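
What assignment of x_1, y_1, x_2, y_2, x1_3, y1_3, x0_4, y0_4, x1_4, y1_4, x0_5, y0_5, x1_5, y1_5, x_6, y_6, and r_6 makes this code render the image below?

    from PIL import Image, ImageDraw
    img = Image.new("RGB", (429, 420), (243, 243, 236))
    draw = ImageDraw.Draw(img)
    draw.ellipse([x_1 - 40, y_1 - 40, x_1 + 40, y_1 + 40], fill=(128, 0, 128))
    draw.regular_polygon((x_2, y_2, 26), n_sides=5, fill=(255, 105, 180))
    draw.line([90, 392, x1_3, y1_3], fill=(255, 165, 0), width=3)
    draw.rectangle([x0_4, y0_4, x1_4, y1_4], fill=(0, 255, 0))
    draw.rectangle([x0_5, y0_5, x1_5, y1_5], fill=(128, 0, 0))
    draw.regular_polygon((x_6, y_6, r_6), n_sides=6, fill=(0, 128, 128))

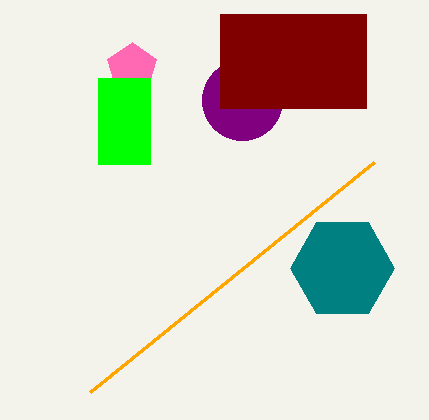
x_1 = 242, y_1 = 100, x_2 = 132, y_2 = 68, x1_3 = 374, y1_3 = 162, x0_4 = 98, y0_4 = 78, x1_4 = 150, y1_4 = 164, x0_5 = 220, y0_5 = 14, x1_5 = 366, y1_5 = 108, x_6 = 342, y_6 = 268, r_6 = 52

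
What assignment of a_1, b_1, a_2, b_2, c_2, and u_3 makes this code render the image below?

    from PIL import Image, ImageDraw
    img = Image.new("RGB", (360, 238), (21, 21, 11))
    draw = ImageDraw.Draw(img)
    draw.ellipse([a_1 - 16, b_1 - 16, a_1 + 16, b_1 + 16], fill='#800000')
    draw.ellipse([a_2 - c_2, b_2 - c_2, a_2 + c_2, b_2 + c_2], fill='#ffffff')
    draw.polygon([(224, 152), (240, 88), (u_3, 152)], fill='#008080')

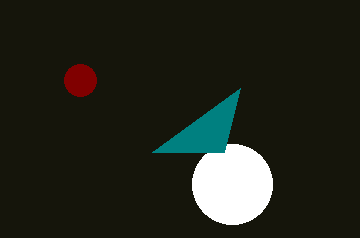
a_1 = 80; b_1 = 80; a_2 = 232; b_2 = 184; c_2 = 40; u_3 = 152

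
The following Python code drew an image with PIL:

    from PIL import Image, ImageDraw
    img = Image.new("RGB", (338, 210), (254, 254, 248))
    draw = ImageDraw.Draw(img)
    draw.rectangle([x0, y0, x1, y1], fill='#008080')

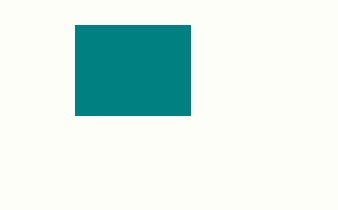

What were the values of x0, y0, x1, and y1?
x0 = 75; y0 = 25; x1 = 190; y1 = 115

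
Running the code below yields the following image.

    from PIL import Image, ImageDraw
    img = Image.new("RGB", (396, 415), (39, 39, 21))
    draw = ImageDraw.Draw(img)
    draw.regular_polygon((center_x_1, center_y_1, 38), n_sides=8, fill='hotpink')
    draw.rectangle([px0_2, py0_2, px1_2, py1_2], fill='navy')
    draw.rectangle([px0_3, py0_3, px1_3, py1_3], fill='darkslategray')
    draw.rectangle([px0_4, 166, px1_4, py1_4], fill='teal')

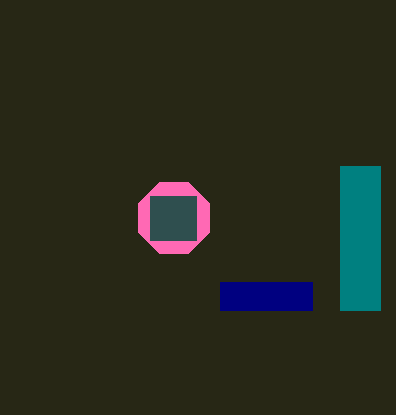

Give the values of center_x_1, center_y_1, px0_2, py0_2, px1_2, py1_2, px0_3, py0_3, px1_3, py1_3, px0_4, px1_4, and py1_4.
center_x_1 = 174; center_y_1 = 218; px0_2 = 220; py0_2 = 282; px1_2 = 312; py1_2 = 310; px0_3 = 150; py0_3 = 196; px1_3 = 196; py1_3 = 240; px0_4 = 340; px1_4 = 380; py1_4 = 310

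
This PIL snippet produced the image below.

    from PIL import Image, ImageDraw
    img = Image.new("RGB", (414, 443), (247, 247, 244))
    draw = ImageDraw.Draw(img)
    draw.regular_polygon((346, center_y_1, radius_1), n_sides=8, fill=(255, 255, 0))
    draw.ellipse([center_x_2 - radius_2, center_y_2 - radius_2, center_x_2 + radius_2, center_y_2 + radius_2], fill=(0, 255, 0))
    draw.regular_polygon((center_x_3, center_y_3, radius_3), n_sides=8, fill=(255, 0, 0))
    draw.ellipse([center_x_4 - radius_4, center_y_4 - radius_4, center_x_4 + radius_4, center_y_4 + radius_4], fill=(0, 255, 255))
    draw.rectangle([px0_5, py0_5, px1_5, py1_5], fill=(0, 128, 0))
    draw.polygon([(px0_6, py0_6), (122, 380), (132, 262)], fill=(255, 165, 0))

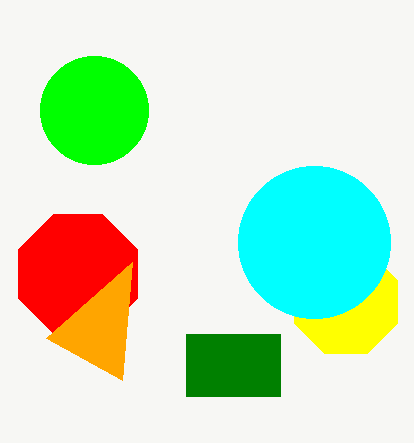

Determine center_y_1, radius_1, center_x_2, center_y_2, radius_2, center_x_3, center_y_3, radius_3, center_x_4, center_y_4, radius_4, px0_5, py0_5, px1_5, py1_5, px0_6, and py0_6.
center_y_1 = 302
radius_1 = 56
center_x_2 = 94
center_y_2 = 110
radius_2 = 54
center_x_3 = 78
center_y_3 = 274
radius_3 = 64
center_x_4 = 314
center_y_4 = 242
radius_4 = 76
px0_5 = 186
py0_5 = 334
px1_5 = 280
py1_5 = 396
px0_6 = 46
py0_6 = 338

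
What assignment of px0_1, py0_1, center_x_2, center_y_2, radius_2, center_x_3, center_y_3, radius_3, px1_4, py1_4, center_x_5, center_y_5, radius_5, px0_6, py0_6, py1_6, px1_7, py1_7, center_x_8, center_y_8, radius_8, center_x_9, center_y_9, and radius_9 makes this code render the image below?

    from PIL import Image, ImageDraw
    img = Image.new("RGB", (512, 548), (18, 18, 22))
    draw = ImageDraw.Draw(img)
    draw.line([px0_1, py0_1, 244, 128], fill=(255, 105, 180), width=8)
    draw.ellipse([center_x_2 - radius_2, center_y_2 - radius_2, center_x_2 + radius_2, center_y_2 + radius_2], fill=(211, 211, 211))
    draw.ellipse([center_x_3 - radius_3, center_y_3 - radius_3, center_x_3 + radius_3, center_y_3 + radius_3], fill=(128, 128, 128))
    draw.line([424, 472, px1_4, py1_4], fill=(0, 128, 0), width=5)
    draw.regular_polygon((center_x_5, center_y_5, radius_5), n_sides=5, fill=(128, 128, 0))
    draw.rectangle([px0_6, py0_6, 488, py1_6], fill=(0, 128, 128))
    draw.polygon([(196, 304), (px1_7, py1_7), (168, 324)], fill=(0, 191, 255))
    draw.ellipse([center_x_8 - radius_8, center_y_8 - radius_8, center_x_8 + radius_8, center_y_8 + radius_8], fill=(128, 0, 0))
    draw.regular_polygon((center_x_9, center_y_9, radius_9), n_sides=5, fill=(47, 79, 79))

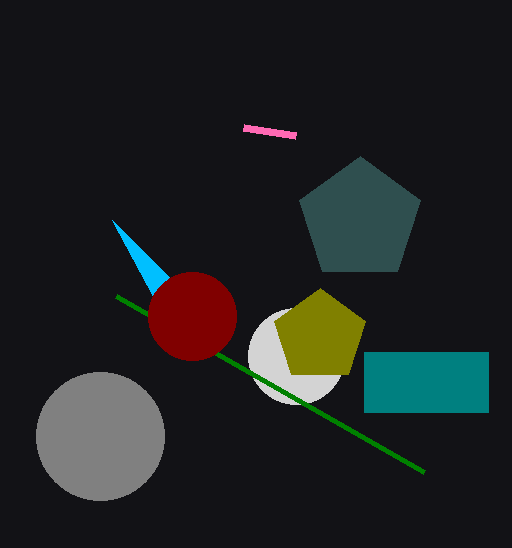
px0_1 = 296; py0_1 = 136; center_x_2 = 296; center_y_2 = 356; radius_2 = 48; center_x_3 = 100; center_y_3 = 436; radius_3 = 64; px1_4 = 116; py1_4 = 296; center_x_5 = 320; center_y_5 = 336; radius_5 = 48; px0_6 = 364; py0_6 = 352; py1_6 = 412; px1_7 = 112; py1_7 = 220; center_x_8 = 192; center_y_8 = 316; radius_8 = 44; center_x_9 = 360; center_y_9 = 220; radius_9 = 64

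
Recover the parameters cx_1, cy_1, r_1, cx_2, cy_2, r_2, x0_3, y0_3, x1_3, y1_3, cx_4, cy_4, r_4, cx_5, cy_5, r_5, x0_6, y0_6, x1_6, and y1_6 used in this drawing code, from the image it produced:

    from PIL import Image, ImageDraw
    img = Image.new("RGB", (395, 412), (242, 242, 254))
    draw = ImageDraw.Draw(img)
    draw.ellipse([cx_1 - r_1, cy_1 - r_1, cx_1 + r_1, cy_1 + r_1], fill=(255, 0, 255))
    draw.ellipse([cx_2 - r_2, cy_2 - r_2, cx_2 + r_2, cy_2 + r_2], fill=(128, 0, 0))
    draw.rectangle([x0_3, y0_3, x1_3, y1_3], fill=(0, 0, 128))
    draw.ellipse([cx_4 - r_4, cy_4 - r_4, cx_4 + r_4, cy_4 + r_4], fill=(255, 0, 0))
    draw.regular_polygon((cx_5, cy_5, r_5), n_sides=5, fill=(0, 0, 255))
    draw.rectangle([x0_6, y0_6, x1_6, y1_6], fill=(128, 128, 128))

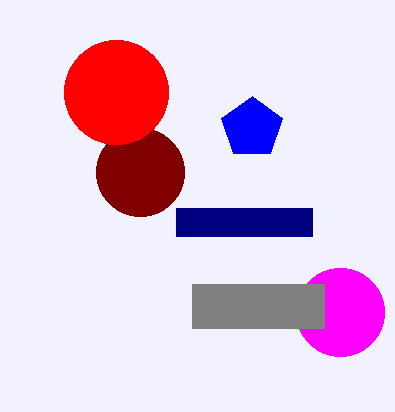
cx_1 = 340
cy_1 = 312
r_1 = 44
cx_2 = 140
cy_2 = 172
r_2 = 44
x0_3 = 176
y0_3 = 208
x1_3 = 312
y1_3 = 236
cx_4 = 116
cy_4 = 92
r_4 = 52
cx_5 = 252
cy_5 = 128
r_5 = 32
x0_6 = 192
y0_6 = 284
x1_6 = 324
y1_6 = 328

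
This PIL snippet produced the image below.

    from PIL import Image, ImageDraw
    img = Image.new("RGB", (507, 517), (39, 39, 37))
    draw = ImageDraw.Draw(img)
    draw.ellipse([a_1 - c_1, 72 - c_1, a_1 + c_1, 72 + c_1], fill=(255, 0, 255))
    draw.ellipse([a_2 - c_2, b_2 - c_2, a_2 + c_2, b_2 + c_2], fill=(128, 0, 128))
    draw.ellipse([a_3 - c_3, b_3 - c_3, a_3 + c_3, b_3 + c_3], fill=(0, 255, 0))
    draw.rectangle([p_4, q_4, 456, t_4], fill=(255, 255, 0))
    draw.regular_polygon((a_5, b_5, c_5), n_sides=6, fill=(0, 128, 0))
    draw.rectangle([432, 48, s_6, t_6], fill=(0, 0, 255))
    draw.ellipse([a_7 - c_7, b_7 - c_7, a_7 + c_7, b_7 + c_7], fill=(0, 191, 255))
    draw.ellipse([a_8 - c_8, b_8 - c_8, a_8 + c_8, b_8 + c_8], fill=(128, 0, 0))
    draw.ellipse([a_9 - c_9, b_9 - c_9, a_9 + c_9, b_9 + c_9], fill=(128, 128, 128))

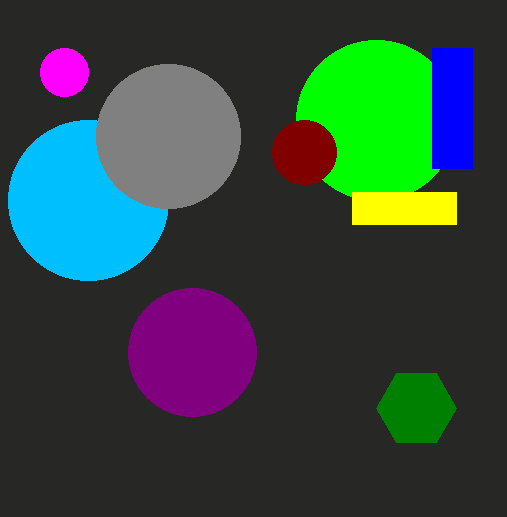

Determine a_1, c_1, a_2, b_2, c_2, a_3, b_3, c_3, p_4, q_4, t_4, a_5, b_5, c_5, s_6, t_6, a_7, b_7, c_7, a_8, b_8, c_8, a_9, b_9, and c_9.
a_1 = 64; c_1 = 24; a_2 = 192; b_2 = 352; c_2 = 64; a_3 = 376; b_3 = 120; c_3 = 80; p_4 = 352; q_4 = 192; t_4 = 224; a_5 = 416; b_5 = 408; c_5 = 40; s_6 = 472; t_6 = 168; a_7 = 88; b_7 = 200; c_7 = 80; a_8 = 304; b_8 = 152; c_8 = 32; a_9 = 168; b_9 = 136; c_9 = 72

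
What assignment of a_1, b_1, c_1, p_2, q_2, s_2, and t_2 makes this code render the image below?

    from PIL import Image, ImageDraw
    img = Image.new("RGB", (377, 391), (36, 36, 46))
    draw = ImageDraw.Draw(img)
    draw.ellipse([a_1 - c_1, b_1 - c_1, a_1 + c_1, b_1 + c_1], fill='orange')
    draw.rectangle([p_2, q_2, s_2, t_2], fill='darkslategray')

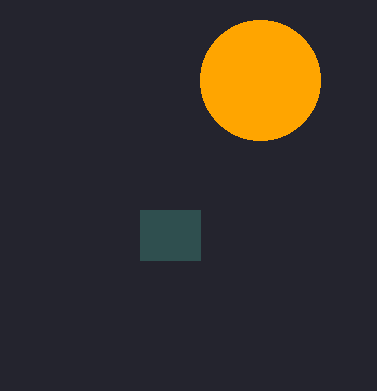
a_1 = 260, b_1 = 80, c_1 = 60, p_2 = 140, q_2 = 210, s_2 = 200, t_2 = 260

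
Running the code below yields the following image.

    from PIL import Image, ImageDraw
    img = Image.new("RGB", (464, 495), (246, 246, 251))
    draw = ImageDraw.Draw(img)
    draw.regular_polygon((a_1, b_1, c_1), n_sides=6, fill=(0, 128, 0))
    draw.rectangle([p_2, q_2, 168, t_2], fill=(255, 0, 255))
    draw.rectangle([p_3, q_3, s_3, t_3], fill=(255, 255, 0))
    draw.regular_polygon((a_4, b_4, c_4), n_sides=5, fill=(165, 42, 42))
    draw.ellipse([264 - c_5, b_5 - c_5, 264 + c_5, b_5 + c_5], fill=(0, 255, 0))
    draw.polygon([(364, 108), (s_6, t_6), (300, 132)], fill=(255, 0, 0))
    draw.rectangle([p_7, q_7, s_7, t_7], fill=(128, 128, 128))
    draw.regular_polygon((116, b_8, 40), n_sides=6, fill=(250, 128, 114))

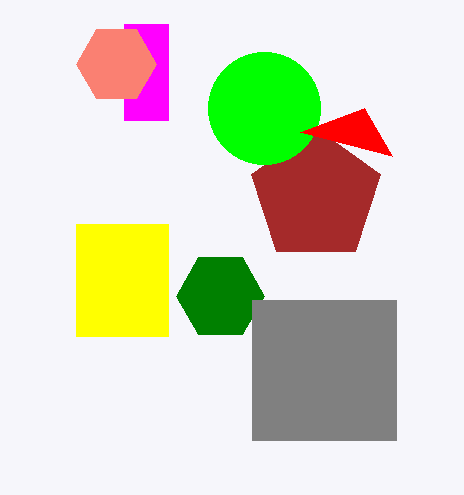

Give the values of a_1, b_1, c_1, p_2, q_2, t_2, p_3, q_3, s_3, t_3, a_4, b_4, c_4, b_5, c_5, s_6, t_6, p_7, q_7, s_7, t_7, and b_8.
a_1 = 220, b_1 = 296, c_1 = 44, p_2 = 124, q_2 = 24, t_2 = 120, p_3 = 76, q_3 = 224, s_3 = 168, t_3 = 336, a_4 = 316, b_4 = 196, c_4 = 68, b_5 = 108, c_5 = 56, s_6 = 392, t_6 = 156, p_7 = 252, q_7 = 300, s_7 = 396, t_7 = 440, b_8 = 64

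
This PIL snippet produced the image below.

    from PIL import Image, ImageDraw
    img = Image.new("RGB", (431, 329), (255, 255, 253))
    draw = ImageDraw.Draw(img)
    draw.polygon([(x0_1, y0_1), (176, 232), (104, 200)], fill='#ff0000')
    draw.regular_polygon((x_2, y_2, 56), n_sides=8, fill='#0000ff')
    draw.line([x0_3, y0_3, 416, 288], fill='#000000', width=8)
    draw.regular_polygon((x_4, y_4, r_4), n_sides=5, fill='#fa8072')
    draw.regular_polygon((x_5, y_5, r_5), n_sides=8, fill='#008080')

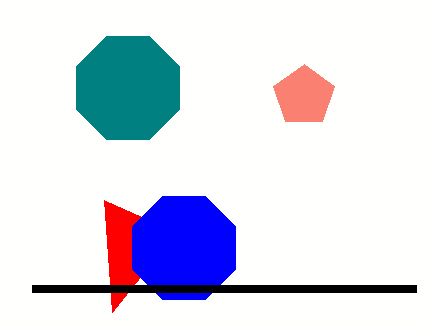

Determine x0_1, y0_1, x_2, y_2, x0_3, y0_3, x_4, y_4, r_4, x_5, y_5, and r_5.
x0_1 = 112
y0_1 = 312
x_2 = 184
y_2 = 248
x0_3 = 32
y0_3 = 288
x_4 = 304
y_4 = 96
r_4 = 32
x_5 = 128
y_5 = 88
r_5 = 56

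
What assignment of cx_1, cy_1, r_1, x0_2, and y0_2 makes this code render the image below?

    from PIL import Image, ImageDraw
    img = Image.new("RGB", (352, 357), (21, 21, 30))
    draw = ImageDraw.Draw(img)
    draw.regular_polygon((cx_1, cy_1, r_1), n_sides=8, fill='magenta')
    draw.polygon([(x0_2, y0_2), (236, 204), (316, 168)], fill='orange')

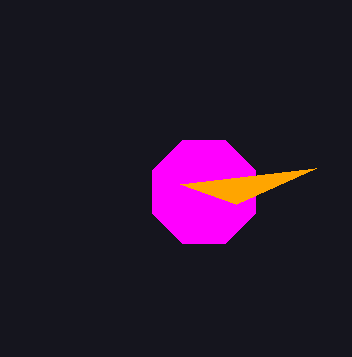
cx_1 = 204
cy_1 = 192
r_1 = 56
x0_2 = 180
y0_2 = 184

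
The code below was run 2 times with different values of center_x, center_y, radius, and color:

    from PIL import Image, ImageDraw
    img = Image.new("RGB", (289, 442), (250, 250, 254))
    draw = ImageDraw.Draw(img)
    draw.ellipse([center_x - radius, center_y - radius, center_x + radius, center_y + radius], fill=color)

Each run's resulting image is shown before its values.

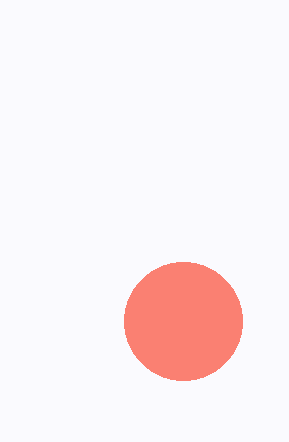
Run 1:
center_x = 183; center_y = 321; radius = 59; color = 'salmon'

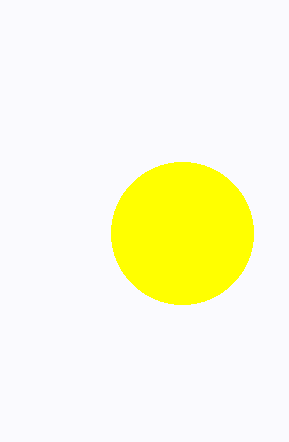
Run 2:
center_x = 182; center_y = 233; radius = 71; color = 'yellow'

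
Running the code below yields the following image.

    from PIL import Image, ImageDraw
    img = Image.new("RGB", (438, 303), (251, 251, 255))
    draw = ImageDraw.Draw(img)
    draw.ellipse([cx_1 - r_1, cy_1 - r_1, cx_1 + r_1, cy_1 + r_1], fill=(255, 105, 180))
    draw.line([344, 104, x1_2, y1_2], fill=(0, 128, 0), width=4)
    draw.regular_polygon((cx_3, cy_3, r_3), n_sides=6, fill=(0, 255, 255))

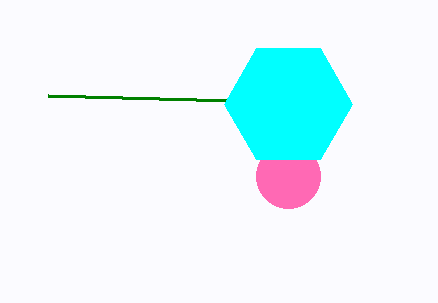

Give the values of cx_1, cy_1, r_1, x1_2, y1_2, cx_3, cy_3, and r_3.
cx_1 = 288; cy_1 = 176; r_1 = 32; x1_2 = 48; y1_2 = 96; cx_3 = 288; cy_3 = 104; r_3 = 64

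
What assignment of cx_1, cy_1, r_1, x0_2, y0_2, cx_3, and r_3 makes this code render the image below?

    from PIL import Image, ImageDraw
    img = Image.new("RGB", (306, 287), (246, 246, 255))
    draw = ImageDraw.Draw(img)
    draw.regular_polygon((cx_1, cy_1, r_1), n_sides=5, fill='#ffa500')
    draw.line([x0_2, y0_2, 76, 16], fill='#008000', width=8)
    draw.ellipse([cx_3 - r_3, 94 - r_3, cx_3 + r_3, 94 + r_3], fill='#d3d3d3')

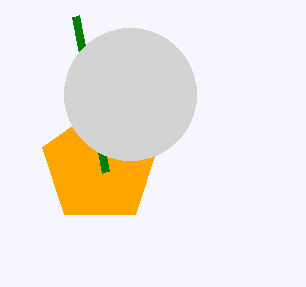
cx_1 = 100
cy_1 = 166
r_1 = 60
x0_2 = 106
y0_2 = 172
cx_3 = 130
r_3 = 66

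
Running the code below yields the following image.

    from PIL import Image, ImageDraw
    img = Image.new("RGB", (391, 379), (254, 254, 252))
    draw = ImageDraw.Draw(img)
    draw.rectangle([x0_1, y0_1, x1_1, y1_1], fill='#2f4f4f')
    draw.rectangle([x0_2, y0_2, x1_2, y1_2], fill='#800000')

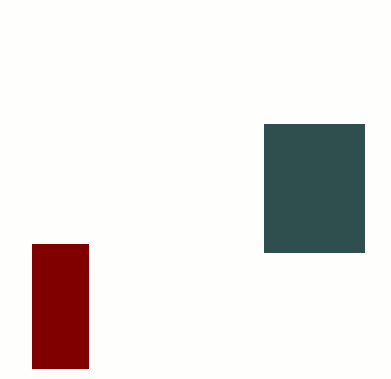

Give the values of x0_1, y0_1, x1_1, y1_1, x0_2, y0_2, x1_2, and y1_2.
x0_1 = 264
y0_1 = 124
x1_1 = 364
y1_1 = 252
x0_2 = 32
y0_2 = 244
x1_2 = 88
y1_2 = 368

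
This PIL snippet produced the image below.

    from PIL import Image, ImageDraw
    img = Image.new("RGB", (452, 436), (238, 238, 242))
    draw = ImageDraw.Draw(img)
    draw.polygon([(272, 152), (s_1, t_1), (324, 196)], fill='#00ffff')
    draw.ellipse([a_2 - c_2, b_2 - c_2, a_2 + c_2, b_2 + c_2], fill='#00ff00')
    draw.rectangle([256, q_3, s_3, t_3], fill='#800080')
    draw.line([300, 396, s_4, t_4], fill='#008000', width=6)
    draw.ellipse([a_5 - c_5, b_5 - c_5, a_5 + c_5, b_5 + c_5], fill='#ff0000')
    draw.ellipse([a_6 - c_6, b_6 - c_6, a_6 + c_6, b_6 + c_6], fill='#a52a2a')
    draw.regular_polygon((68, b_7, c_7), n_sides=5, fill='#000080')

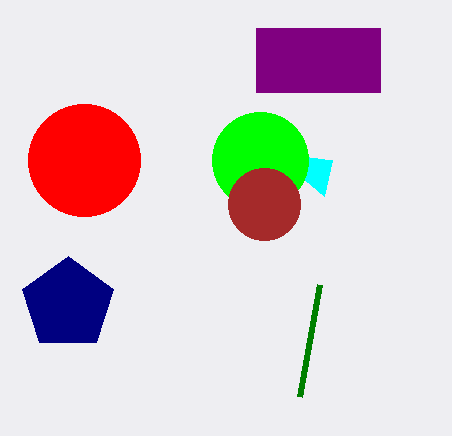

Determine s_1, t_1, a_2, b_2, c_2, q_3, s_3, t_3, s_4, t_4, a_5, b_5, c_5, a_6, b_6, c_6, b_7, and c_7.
s_1 = 332; t_1 = 160; a_2 = 260; b_2 = 160; c_2 = 48; q_3 = 28; s_3 = 380; t_3 = 92; s_4 = 320; t_4 = 284; a_5 = 84; b_5 = 160; c_5 = 56; a_6 = 264; b_6 = 204; c_6 = 36; b_7 = 304; c_7 = 48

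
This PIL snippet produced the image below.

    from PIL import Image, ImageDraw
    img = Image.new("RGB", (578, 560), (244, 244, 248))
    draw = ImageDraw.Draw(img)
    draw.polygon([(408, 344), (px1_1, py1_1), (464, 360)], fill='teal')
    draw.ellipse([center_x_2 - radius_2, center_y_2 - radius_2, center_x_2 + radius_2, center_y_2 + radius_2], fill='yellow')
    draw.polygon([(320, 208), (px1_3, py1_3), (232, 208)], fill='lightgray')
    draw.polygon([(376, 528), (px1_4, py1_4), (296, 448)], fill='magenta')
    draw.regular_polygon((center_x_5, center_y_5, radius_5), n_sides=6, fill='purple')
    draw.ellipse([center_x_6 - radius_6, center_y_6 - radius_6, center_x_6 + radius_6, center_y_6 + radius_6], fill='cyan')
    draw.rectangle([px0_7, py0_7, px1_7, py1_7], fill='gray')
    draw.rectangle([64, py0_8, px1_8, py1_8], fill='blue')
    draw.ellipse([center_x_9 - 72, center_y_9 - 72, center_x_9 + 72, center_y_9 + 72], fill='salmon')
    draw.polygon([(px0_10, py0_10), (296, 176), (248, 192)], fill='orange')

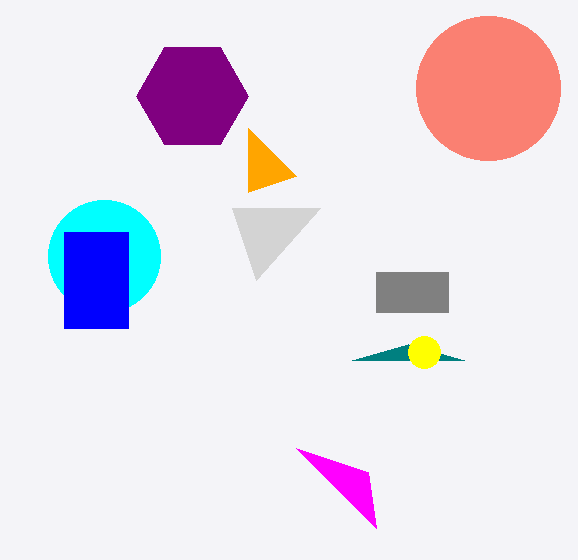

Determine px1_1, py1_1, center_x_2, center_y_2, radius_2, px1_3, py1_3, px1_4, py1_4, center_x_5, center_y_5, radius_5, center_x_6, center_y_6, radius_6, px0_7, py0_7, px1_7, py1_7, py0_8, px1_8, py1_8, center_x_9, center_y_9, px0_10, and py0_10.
px1_1 = 352; py1_1 = 360; center_x_2 = 424; center_y_2 = 352; radius_2 = 16; px1_3 = 256; py1_3 = 280; px1_4 = 368; py1_4 = 472; center_x_5 = 192; center_y_5 = 96; radius_5 = 56; center_x_6 = 104; center_y_6 = 256; radius_6 = 56; px0_7 = 376; py0_7 = 272; px1_7 = 448; py1_7 = 312; py0_8 = 232; px1_8 = 128; py1_8 = 328; center_x_9 = 488; center_y_9 = 88; px0_10 = 248; py0_10 = 128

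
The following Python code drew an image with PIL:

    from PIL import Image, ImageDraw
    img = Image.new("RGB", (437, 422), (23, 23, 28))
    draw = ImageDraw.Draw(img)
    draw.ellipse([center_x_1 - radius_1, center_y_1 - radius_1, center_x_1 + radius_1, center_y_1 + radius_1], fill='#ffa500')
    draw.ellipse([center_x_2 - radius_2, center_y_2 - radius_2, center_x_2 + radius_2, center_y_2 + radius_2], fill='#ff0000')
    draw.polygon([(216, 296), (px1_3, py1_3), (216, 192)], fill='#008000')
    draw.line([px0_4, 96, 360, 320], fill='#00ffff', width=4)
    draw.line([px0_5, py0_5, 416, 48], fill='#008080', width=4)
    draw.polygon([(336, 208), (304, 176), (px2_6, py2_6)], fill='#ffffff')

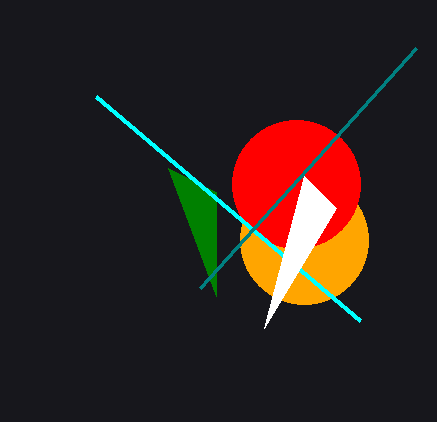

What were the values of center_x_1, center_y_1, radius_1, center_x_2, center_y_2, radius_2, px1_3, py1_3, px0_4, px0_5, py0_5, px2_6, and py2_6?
center_x_1 = 304, center_y_1 = 240, radius_1 = 64, center_x_2 = 296, center_y_2 = 184, radius_2 = 64, px1_3 = 168, py1_3 = 168, px0_4 = 96, px0_5 = 200, py0_5 = 288, px2_6 = 264, py2_6 = 328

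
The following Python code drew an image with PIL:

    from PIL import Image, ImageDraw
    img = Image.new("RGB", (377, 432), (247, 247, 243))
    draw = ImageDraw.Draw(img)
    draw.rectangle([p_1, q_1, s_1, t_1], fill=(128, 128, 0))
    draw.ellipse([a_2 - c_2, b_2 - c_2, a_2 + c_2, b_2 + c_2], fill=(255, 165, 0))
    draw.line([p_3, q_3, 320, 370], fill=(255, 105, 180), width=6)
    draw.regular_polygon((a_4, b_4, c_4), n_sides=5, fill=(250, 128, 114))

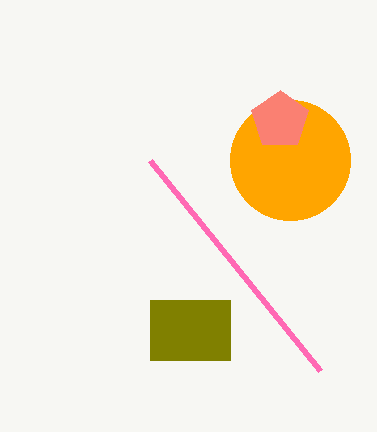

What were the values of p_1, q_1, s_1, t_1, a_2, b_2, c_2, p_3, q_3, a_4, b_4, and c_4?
p_1 = 150, q_1 = 300, s_1 = 230, t_1 = 360, a_2 = 290, b_2 = 160, c_2 = 60, p_3 = 150, q_3 = 160, a_4 = 280, b_4 = 120, c_4 = 30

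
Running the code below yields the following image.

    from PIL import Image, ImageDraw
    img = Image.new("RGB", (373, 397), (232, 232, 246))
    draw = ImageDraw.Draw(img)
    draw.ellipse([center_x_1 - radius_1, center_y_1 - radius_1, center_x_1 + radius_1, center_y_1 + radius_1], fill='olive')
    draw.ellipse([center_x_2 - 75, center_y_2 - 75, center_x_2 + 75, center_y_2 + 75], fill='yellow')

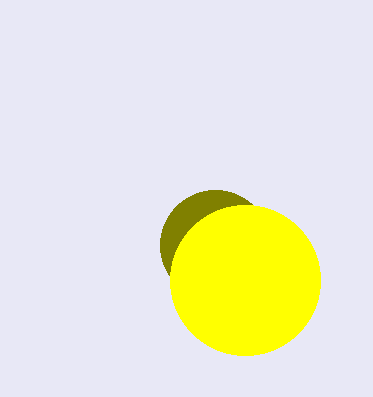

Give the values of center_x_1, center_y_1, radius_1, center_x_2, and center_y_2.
center_x_1 = 215, center_y_1 = 245, radius_1 = 55, center_x_2 = 245, center_y_2 = 280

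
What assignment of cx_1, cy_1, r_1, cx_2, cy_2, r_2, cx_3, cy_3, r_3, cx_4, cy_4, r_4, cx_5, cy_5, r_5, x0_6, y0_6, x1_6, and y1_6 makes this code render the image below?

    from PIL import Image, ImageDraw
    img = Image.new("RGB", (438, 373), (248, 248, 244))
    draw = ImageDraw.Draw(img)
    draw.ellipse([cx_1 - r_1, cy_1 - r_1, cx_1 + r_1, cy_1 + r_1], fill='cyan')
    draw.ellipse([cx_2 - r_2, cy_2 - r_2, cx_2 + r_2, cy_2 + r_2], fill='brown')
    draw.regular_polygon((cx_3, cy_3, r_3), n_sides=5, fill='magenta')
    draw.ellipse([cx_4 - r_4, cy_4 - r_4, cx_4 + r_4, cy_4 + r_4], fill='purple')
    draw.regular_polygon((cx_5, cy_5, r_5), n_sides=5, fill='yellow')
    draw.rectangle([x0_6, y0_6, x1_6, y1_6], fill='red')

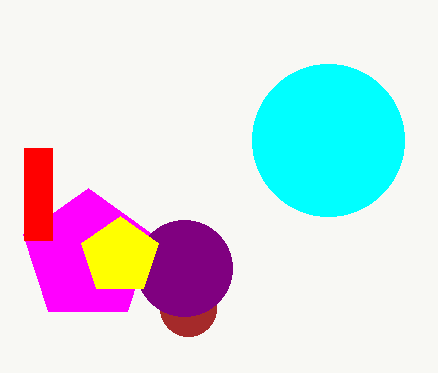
cx_1 = 328, cy_1 = 140, r_1 = 76, cx_2 = 188, cy_2 = 308, r_2 = 28, cx_3 = 88, cy_3 = 256, r_3 = 68, cx_4 = 184, cy_4 = 268, r_4 = 48, cx_5 = 120, cy_5 = 256, r_5 = 40, x0_6 = 24, y0_6 = 148, x1_6 = 52, y1_6 = 240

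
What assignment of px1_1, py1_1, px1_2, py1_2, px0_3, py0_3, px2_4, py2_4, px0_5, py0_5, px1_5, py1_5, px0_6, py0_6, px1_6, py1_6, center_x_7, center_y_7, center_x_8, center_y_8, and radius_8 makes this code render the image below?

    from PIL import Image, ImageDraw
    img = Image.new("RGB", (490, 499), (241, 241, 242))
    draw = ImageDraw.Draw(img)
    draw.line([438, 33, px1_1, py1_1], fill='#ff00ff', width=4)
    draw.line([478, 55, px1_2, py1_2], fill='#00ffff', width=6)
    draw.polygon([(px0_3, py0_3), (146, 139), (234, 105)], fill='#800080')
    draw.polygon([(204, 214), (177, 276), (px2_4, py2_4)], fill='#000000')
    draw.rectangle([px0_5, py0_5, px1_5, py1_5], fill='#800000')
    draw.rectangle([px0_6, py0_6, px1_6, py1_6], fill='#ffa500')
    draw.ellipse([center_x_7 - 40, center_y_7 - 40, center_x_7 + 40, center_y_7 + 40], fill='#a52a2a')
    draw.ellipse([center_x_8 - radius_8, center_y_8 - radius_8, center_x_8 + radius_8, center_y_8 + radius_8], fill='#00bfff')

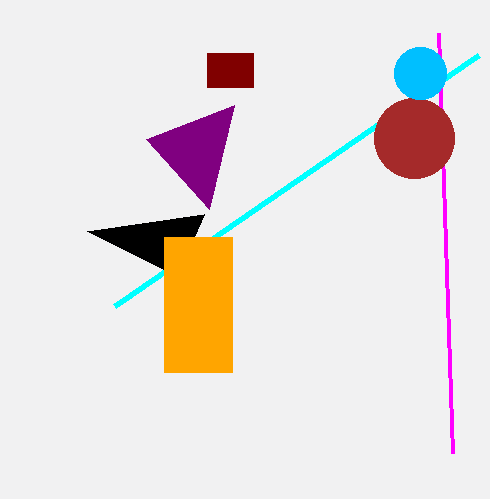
px1_1 = 452, py1_1 = 453, px1_2 = 114, py1_2 = 306, px0_3 = 209, py0_3 = 209, px2_4 = 87, py2_4 = 231, px0_5 = 207, py0_5 = 53, px1_5 = 253, py1_5 = 87, px0_6 = 164, py0_6 = 237, px1_6 = 232, py1_6 = 372, center_x_7 = 414, center_y_7 = 138, center_x_8 = 420, center_y_8 = 73, radius_8 = 26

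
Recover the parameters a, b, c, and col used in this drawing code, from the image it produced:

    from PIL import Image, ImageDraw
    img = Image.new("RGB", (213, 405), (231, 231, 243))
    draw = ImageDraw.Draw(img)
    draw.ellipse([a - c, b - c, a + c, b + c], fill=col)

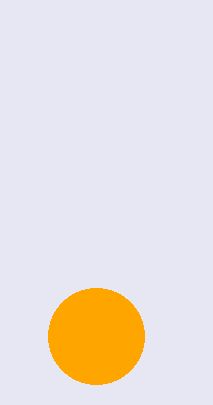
a = 96; b = 336; c = 48; col = 'orange'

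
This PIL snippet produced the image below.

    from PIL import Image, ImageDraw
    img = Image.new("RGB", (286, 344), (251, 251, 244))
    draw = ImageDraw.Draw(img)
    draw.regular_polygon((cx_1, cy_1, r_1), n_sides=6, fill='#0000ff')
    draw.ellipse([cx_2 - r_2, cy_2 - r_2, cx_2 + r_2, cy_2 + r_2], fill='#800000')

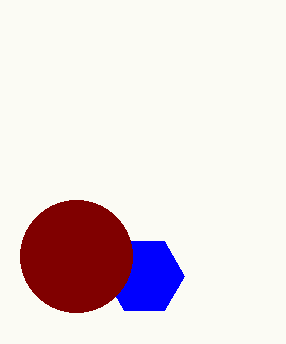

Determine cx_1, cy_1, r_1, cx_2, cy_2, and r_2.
cx_1 = 144; cy_1 = 276; r_1 = 40; cx_2 = 76; cy_2 = 256; r_2 = 56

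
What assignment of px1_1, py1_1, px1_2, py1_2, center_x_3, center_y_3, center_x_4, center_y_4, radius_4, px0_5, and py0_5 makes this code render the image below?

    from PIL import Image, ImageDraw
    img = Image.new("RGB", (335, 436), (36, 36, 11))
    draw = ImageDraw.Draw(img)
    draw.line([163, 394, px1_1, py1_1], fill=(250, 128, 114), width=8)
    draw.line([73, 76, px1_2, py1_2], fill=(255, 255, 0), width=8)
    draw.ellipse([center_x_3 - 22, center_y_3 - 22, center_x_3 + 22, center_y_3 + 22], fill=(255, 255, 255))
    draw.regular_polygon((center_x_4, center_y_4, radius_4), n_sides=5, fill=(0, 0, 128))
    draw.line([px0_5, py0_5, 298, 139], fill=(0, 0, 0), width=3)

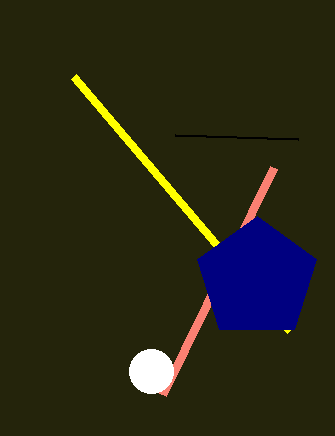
px1_1 = 274
py1_1 = 167
px1_2 = 289
py1_2 = 330
center_x_3 = 151
center_y_3 = 371
center_x_4 = 257
center_y_4 = 279
radius_4 = 63
px0_5 = 175
py0_5 = 135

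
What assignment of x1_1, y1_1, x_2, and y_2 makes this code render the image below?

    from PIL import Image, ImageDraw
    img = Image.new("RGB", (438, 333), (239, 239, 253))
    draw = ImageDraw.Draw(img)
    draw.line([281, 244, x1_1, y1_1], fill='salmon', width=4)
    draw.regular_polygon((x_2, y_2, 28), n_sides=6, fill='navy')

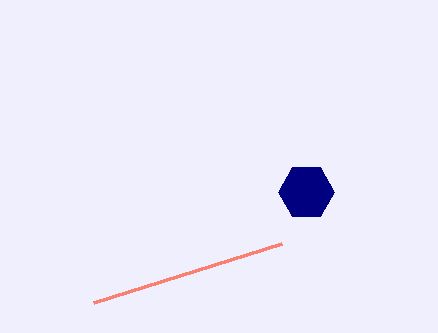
x1_1 = 93, y1_1 = 303, x_2 = 306, y_2 = 192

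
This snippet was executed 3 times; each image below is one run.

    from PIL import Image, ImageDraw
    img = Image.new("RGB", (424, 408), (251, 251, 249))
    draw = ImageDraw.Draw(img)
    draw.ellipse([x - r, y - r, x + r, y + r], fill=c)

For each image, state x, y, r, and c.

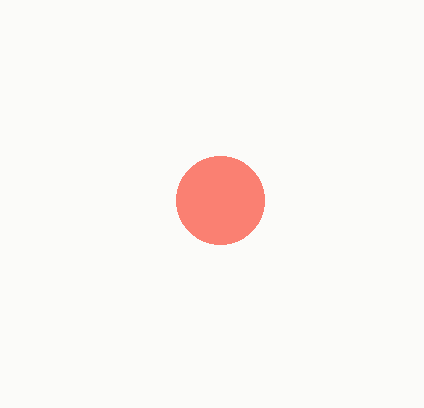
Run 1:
x = 220
y = 200
r = 44
c = 'salmon'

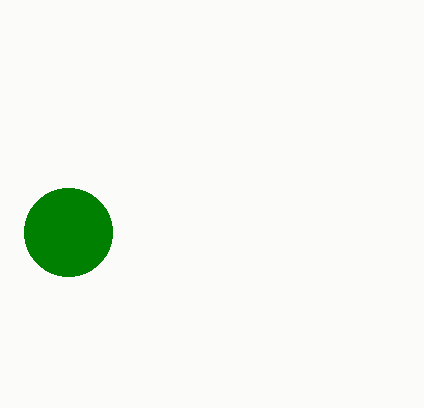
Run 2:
x = 68, y = 232, r = 44, c = 'green'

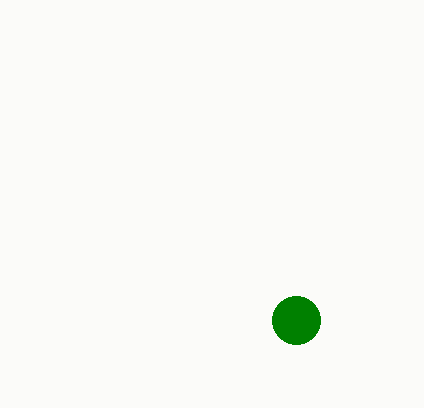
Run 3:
x = 296, y = 320, r = 24, c = 'green'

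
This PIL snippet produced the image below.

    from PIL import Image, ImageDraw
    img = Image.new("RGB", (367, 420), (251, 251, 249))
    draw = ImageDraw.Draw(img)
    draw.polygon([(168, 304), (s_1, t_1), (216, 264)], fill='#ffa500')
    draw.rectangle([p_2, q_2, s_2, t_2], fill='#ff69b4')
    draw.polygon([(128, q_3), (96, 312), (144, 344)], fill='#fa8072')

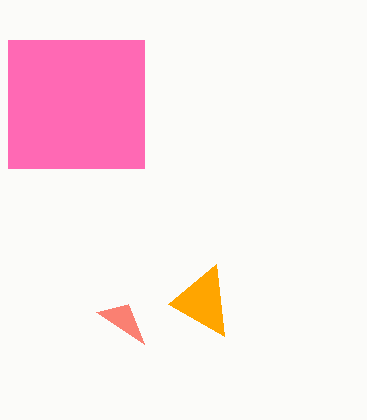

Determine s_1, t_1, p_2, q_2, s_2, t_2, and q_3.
s_1 = 224
t_1 = 336
p_2 = 8
q_2 = 40
s_2 = 144
t_2 = 168
q_3 = 304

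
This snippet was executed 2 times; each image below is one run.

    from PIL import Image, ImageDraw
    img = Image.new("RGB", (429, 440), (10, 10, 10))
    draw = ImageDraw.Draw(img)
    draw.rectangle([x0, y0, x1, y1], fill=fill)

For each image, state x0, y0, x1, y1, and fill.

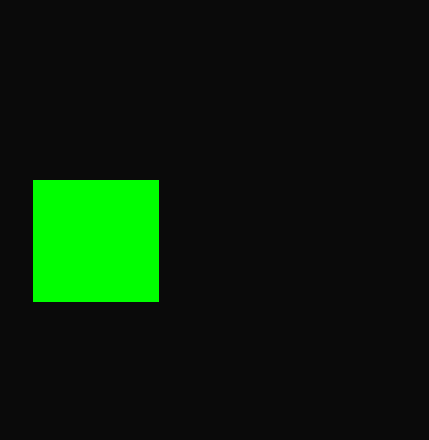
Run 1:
x0 = 33, y0 = 180, x1 = 158, y1 = 301, fill = 'lime'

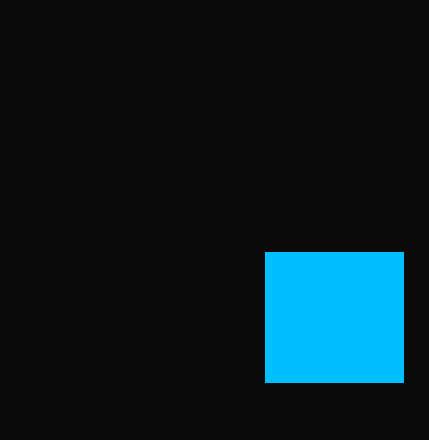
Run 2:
x0 = 265
y0 = 252
x1 = 403
y1 = 382
fill = 'deepskyblue'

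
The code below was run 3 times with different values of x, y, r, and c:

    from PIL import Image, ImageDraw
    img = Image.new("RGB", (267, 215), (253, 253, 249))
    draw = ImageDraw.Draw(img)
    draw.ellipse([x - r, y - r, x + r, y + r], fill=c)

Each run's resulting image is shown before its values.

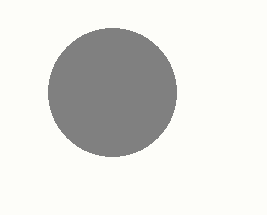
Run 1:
x = 112
y = 92
r = 64
c = 'gray'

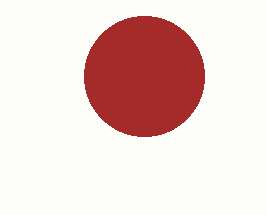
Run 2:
x = 144
y = 76
r = 60
c = 'brown'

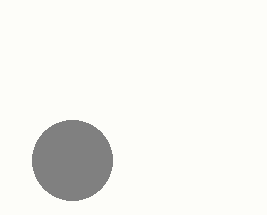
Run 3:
x = 72, y = 160, r = 40, c = 'gray'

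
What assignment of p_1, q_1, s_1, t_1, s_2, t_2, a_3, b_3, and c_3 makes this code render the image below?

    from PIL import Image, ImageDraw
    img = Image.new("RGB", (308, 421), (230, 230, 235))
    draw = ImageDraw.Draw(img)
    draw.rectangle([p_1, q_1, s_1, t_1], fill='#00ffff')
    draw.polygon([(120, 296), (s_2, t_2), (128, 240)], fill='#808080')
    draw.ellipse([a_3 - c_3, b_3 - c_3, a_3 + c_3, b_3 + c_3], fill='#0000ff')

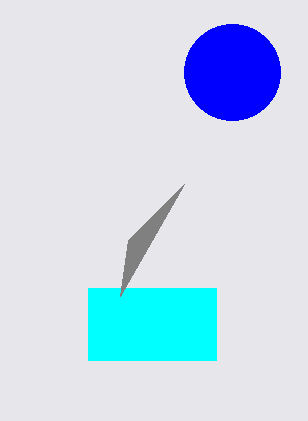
p_1 = 88
q_1 = 288
s_1 = 216
t_1 = 360
s_2 = 184
t_2 = 184
a_3 = 232
b_3 = 72
c_3 = 48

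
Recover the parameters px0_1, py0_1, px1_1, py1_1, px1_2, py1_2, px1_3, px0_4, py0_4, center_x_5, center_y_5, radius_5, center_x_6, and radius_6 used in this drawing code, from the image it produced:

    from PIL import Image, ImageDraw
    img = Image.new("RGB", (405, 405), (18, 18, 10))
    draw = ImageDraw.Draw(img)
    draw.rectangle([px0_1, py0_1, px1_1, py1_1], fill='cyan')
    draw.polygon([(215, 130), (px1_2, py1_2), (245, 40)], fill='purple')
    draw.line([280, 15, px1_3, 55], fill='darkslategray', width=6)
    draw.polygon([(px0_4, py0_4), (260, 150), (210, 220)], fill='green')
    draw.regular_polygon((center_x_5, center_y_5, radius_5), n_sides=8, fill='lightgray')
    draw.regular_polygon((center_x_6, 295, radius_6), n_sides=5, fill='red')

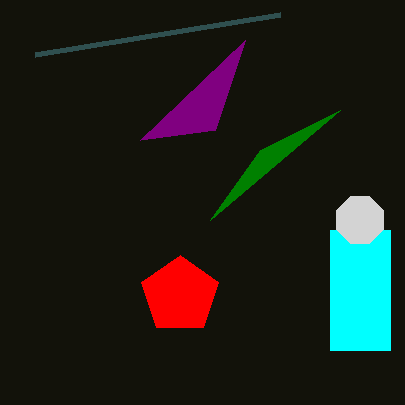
px0_1 = 330; py0_1 = 230; px1_1 = 390; py1_1 = 350; px1_2 = 140; py1_2 = 140; px1_3 = 35; px0_4 = 340; py0_4 = 110; center_x_5 = 360; center_y_5 = 220; radius_5 = 25; center_x_6 = 180; radius_6 = 40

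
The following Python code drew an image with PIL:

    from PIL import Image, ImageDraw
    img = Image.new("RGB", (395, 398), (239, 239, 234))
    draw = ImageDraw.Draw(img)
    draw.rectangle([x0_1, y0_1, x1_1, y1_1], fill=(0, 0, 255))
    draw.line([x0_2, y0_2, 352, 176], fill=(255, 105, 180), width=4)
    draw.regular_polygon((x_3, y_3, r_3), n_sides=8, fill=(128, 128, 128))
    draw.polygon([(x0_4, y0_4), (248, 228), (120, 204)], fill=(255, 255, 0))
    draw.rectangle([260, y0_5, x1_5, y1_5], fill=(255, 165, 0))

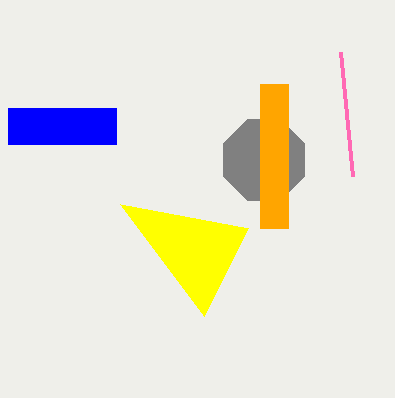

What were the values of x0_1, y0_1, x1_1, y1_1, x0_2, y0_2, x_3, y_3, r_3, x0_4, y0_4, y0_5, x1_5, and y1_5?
x0_1 = 8, y0_1 = 108, x1_1 = 116, y1_1 = 144, x0_2 = 340, y0_2 = 52, x_3 = 264, y_3 = 160, r_3 = 44, x0_4 = 204, y0_4 = 316, y0_5 = 84, x1_5 = 288, y1_5 = 228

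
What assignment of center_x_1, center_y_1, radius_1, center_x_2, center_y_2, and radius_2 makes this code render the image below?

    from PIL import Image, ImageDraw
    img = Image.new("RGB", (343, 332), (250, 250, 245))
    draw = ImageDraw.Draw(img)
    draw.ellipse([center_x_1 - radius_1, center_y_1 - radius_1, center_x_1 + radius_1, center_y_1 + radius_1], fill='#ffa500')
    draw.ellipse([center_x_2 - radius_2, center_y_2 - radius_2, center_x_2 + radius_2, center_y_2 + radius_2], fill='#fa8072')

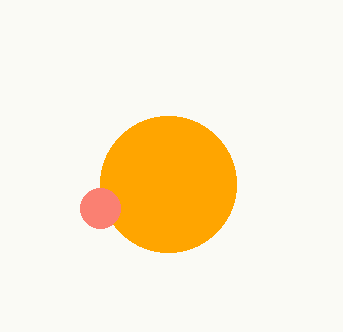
center_x_1 = 168; center_y_1 = 184; radius_1 = 68; center_x_2 = 100; center_y_2 = 208; radius_2 = 20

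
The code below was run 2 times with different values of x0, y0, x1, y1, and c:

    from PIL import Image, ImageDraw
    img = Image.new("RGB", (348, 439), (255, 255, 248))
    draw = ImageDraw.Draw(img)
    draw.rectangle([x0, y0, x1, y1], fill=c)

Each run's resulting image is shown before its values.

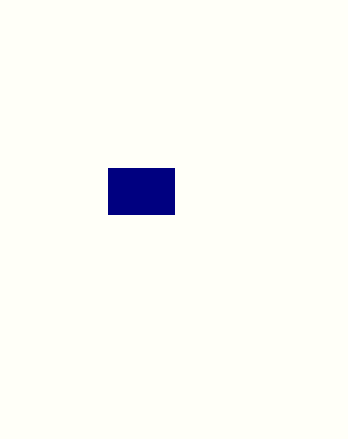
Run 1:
x0 = 108; y0 = 168; x1 = 174; y1 = 214; c = 'navy'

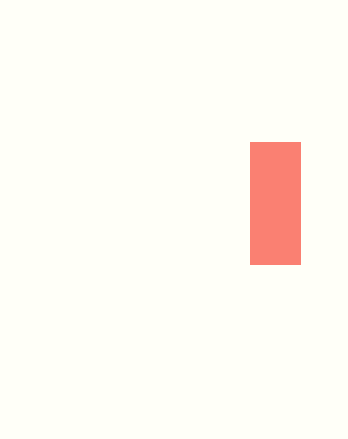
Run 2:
x0 = 250; y0 = 142; x1 = 300; y1 = 264; c = 'salmon'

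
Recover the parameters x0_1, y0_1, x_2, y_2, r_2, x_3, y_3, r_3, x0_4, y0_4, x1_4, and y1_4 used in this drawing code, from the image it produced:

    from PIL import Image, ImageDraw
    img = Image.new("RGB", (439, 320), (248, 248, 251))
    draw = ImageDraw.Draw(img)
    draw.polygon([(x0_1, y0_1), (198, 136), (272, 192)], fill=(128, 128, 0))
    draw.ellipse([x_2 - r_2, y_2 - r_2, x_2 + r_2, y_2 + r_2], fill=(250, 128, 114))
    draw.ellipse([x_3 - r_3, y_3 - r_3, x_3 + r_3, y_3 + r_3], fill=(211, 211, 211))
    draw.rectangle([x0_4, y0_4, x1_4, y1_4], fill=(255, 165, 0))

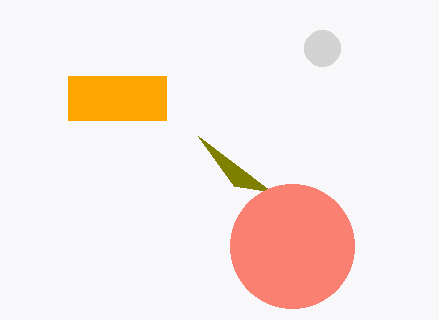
x0_1 = 234
y0_1 = 186
x_2 = 292
y_2 = 246
r_2 = 62
x_3 = 322
y_3 = 48
r_3 = 18
x0_4 = 68
y0_4 = 76
x1_4 = 166
y1_4 = 120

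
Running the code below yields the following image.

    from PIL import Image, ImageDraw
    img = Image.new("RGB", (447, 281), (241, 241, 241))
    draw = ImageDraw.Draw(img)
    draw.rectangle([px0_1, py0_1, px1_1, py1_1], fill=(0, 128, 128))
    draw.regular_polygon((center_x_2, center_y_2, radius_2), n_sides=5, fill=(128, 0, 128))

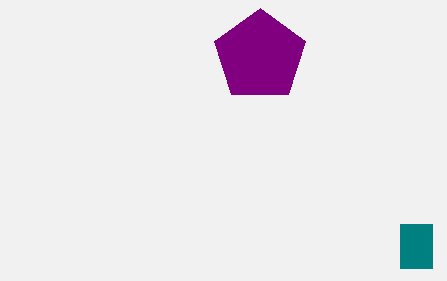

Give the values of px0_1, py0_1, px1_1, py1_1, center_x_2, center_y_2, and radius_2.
px0_1 = 400, py0_1 = 224, px1_1 = 432, py1_1 = 268, center_x_2 = 260, center_y_2 = 56, radius_2 = 48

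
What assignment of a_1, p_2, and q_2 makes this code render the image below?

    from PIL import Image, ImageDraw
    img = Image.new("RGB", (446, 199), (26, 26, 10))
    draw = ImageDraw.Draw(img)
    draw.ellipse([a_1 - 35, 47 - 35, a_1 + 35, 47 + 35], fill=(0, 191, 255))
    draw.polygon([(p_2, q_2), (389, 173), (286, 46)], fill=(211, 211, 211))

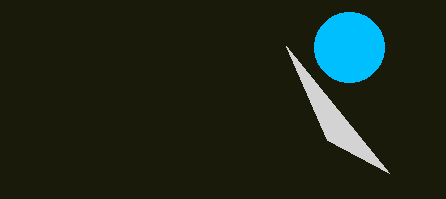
a_1 = 349, p_2 = 327, q_2 = 140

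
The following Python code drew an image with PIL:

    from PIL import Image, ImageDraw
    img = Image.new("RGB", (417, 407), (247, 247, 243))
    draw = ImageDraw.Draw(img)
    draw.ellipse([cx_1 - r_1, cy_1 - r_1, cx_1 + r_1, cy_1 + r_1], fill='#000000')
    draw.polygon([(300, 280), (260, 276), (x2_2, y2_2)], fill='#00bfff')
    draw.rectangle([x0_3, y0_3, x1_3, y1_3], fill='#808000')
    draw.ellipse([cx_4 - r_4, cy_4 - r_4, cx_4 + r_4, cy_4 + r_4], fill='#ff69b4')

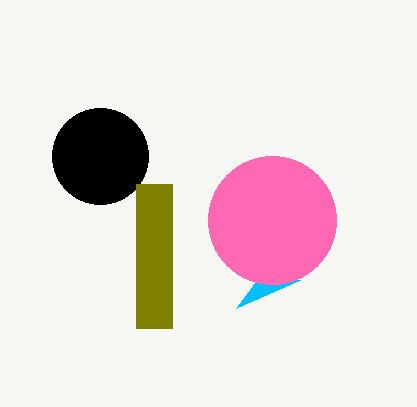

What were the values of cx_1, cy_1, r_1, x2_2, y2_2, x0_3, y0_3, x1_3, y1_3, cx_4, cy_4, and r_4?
cx_1 = 100, cy_1 = 156, r_1 = 48, x2_2 = 236, y2_2 = 308, x0_3 = 136, y0_3 = 184, x1_3 = 172, y1_3 = 328, cx_4 = 272, cy_4 = 220, r_4 = 64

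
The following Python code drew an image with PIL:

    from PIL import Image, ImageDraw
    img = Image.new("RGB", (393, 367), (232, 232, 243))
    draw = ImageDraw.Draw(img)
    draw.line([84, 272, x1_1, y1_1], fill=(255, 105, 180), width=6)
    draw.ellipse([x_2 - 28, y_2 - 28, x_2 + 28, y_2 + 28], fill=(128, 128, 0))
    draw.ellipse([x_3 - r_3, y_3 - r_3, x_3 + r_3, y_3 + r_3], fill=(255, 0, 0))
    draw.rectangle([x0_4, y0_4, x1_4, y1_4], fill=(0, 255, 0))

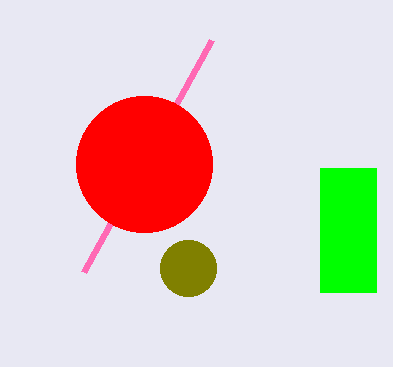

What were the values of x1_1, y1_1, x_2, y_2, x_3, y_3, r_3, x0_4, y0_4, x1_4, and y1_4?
x1_1 = 212, y1_1 = 40, x_2 = 188, y_2 = 268, x_3 = 144, y_3 = 164, r_3 = 68, x0_4 = 320, y0_4 = 168, x1_4 = 376, y1_4 = 292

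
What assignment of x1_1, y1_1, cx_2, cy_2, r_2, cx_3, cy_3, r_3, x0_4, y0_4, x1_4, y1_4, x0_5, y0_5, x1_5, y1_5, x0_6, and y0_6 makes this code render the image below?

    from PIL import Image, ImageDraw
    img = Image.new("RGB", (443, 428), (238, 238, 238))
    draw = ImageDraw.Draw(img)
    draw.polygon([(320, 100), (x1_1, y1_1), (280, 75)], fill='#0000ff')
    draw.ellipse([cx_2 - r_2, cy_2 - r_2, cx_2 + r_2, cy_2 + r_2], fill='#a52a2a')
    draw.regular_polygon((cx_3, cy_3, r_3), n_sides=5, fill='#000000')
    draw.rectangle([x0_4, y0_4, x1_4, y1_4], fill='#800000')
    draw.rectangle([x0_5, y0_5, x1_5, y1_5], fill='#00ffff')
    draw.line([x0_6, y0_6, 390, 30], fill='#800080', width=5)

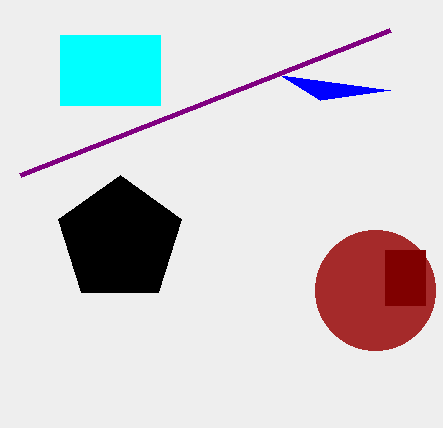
x1_1 = 390
y1_1 = 90
cx_2 = 375
cy_2 = 290
r_2 = 60
cx_3 = 120
cy_3 = 240
r_3 = 65
x0_4 = 385
y0_4 = 250
x1_4 = 425
y1_4 = 305
x0_5 = 60
y0_5 = 35
x1_5 = 160
y1_5 = 105
x0_6 = 20
y0_6 = 175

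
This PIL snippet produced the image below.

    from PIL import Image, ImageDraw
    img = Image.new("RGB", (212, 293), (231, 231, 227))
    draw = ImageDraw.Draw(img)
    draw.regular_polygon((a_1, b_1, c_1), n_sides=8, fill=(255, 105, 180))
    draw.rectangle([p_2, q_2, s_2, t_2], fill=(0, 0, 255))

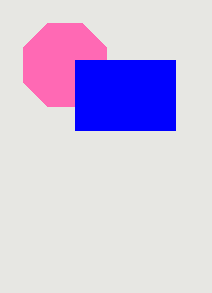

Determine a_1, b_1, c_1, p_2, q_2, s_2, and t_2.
a_1 = 65
b_1 = 65
c_1 = 45
p_2 = 75
q_2 = 60
s_2 = 175
t_2 = 130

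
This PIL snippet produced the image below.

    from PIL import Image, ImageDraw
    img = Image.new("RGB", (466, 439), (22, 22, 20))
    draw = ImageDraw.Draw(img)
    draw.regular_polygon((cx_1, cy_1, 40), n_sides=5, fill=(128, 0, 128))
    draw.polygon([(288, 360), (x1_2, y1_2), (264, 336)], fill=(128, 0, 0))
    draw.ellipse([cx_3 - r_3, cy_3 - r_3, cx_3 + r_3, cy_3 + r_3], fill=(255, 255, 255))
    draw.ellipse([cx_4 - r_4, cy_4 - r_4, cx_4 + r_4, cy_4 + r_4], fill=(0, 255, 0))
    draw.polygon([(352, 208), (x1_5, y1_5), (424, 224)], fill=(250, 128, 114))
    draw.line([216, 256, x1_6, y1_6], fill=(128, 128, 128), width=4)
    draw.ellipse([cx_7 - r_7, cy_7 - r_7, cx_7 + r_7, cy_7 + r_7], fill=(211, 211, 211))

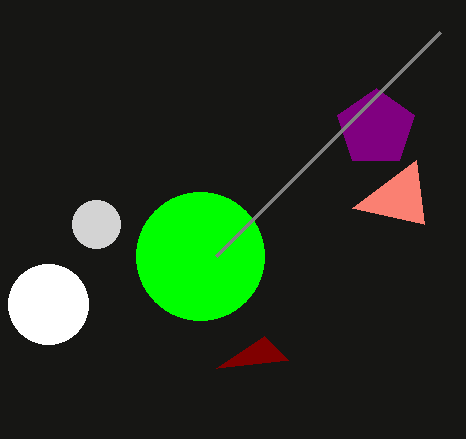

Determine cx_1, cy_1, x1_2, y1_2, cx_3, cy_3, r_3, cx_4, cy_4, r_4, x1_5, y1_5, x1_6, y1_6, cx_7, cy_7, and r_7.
cx_1 = 376, cy_1 = 128, x1_2 = 216, y1_2 = 368, cx_3 = 48, cy_3 = 304, r_3 = 40, cx_4 = 200, cy_4 = 256, r_4 = 64, x1_5 = 416, y1_5 = 160, x1_6 = 440, y1_6 = 32, cx_7 = 96, cy_7 = 224, r_7 = 24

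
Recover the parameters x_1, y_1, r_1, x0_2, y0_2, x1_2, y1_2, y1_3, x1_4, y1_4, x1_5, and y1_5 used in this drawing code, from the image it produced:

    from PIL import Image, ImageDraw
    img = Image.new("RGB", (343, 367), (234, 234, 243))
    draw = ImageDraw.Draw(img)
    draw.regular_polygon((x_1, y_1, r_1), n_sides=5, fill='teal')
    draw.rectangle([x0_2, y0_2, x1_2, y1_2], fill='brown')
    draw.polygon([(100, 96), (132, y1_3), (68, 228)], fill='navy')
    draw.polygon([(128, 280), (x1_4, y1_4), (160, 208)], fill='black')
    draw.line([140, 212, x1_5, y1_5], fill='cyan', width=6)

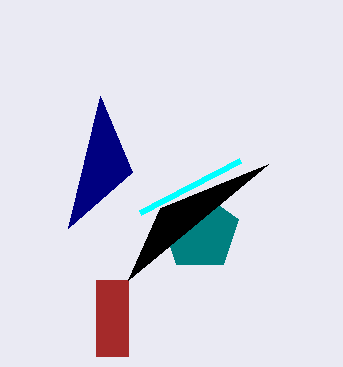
x_1 = 200
y_1 = 232
r_1 = 40
x0_2 = 96
y0_2 = 280
x1_2 = 128
y1_2 = 356
y1_3 = 172
x1_4 = 268
y1_4 = 164
x1_5 = 240
y1_5 = 160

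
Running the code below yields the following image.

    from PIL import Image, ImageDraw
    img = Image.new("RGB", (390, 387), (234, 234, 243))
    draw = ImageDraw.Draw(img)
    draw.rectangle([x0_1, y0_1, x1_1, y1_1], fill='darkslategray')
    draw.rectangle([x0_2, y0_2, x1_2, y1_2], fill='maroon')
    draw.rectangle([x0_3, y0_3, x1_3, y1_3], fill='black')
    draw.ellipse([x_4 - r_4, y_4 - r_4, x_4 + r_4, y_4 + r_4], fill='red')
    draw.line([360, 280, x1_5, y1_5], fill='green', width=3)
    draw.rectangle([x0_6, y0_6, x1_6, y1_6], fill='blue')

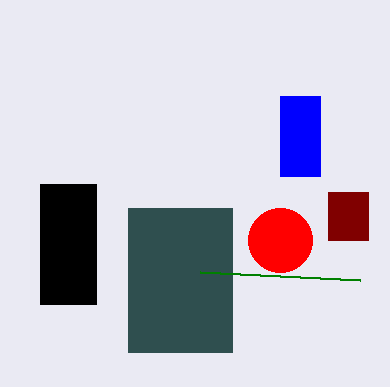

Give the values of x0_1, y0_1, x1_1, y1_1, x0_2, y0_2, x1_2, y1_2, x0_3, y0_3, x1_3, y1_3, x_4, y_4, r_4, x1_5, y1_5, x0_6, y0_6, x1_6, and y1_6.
x0_1 = 128
y0_1 = 208
x1_1 = 232
y1_1 = 352
x0_2 = 328
y0_2 = 192
x1_2 = 368
y1_2 = 240
x0_3 = 40
y0_3 = 184
x1_3 = 96
y1_3 = 304
x_4 = 280
y_4 = 240
r_4 = 32
x1_5 = 200
y1_5 = 272
x0_6 = 280
y0_6 = 96
x1_6 = 320
y1_6 = 176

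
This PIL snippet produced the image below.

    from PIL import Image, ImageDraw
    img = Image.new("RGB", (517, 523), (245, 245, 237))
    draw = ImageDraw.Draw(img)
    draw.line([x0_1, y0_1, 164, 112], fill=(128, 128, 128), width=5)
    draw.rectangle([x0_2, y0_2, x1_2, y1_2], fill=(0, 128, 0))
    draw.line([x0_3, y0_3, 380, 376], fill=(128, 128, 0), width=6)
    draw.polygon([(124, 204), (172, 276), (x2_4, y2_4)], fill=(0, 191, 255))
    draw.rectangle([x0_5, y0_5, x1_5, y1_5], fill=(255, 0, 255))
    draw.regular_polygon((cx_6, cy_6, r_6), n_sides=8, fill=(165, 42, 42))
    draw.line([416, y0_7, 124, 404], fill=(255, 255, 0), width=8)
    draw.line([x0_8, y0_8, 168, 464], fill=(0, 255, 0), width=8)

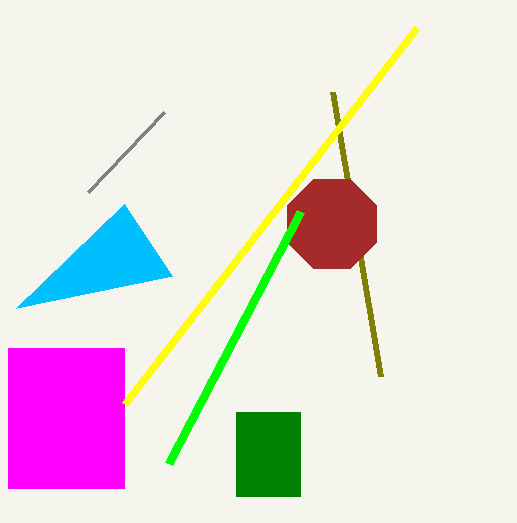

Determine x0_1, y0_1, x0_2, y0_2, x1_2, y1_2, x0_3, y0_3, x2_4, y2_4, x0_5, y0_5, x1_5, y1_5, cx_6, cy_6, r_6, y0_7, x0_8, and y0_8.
x0_1 = 88, y0_1 = 192, x0_2 = 236, y0_2 = 412, x1_2 = 300, y1_2 = 496, x0_3 = 332, y0_3 = 92, x2_4 = 16, y2_4 = 308, x0_5 = 8, y0_5 = 348, x1_5 = 124, y1_5 = 488, cx_6 = 332, cy_6 = 224, r_6 = 48, y0_7 = 28, x0_8 = 300, y0_8 = 212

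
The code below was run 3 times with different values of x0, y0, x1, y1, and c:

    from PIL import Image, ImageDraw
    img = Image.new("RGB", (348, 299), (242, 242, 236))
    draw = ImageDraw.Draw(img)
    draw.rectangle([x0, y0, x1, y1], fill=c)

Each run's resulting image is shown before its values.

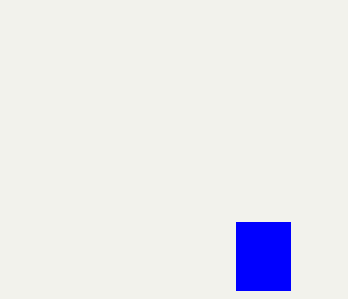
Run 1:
x0 = 236; y0 = 222; x1 = 290; y1 = 290; c = 'blue'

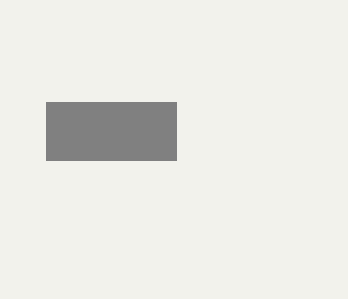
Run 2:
x0 = 46, y0 = 102, x1 = 176, y1 = 160, c = 'gray'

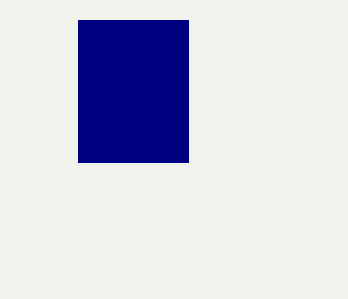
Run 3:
x0 = 78, y0 = 20, x1 = 188, y1 = 162, c = 'navy'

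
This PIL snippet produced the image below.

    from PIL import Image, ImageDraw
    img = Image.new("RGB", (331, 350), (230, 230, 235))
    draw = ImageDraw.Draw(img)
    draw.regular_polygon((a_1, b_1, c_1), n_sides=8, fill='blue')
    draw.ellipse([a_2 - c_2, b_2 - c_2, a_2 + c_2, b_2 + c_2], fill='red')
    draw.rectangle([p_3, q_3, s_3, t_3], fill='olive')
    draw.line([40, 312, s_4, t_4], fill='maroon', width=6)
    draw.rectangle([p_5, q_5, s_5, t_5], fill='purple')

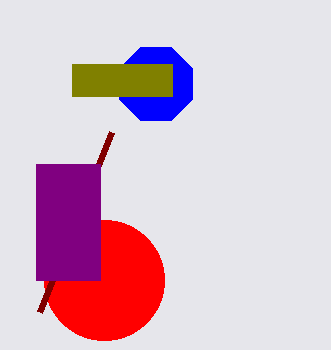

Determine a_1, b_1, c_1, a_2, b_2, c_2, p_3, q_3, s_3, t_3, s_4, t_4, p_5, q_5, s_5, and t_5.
a_1 = 156, b_1 = 84, c_1 = 40, a_2 = 104, b_2 = 280, c_2 = 60, p_3 = 72, q_3 = 64, s_3 = 172, t_3 = 96, s_4 = 112, t_4 = 132, p_5 = 36, q_5 = 164, s_5 = 100, t_5 = 280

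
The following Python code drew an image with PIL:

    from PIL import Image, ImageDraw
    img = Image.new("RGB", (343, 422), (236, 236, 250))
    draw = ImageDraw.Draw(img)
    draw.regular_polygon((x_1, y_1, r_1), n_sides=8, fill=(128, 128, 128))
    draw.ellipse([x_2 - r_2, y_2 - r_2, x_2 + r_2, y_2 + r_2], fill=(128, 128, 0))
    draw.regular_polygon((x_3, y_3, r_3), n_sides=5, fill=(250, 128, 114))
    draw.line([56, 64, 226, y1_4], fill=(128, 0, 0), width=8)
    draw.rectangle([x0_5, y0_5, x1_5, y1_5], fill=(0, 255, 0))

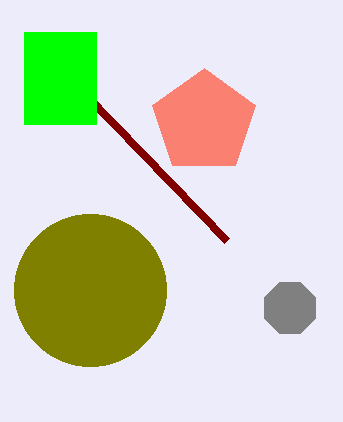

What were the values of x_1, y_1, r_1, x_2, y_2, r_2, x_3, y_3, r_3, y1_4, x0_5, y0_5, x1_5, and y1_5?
x_1 = 290
y_1 = 308
r_1 = 28
x_2 = 90
y_2 = 290
r_2 = 76
x_3 = 204
y_3 = 122
r_3 = 54
y1_4 = 240
x0_5 = 24
y0_5 = 32
x1_5 = 96
y1_5 = 124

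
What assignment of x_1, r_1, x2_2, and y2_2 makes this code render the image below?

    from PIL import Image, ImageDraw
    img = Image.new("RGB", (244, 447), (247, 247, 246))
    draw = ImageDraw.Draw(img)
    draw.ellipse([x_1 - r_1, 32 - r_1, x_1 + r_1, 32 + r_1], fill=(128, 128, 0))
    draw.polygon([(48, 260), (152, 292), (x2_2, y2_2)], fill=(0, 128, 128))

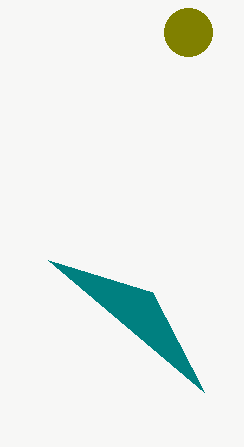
x_1 = 188; r_1 = 24; x2_2 = 204; y2_2 = 392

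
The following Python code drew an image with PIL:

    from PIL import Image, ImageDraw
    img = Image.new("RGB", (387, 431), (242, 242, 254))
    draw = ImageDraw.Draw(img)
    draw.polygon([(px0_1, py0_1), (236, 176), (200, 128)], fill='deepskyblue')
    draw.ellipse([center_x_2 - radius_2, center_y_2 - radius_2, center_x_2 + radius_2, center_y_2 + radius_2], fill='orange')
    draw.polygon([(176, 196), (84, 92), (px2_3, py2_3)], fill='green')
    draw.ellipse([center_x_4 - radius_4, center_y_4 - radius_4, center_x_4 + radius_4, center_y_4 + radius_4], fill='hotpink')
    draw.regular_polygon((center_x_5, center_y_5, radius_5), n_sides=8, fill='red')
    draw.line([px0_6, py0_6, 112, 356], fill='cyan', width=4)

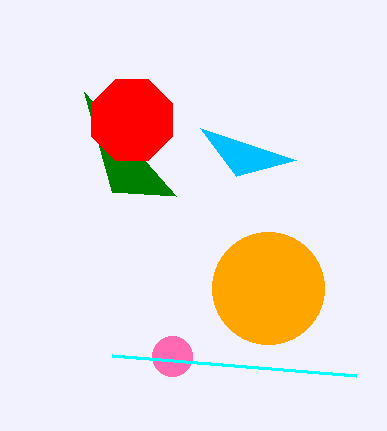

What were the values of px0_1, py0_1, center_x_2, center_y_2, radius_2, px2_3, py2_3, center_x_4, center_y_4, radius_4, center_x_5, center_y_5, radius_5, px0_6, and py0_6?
px0_1 = 296; py0_1 = 160; center_x_2 = 268; center_y_2 = 288; radius_2 = 56; px2_3 = 112; py2_3 = 192; center_x_4 = 172; center_y_4 = 356; radius_4 = 20; center_x_5 = 132; center_y_5 = 120; radius_5 = 44; px0_6 = 356; py0_6 = 376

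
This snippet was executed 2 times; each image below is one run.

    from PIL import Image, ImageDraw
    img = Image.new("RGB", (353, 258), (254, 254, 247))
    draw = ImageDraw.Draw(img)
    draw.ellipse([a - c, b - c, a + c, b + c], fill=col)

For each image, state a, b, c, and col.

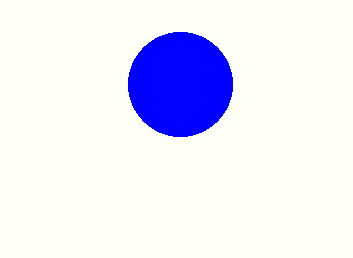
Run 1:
a = 180; b = 84; c = 52; col = 'blue'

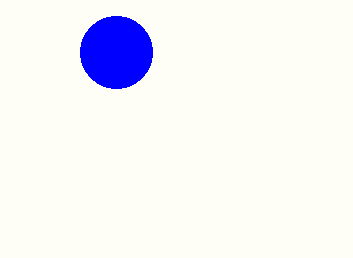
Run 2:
a = 116; b = 52; c = 36; col = 'blue'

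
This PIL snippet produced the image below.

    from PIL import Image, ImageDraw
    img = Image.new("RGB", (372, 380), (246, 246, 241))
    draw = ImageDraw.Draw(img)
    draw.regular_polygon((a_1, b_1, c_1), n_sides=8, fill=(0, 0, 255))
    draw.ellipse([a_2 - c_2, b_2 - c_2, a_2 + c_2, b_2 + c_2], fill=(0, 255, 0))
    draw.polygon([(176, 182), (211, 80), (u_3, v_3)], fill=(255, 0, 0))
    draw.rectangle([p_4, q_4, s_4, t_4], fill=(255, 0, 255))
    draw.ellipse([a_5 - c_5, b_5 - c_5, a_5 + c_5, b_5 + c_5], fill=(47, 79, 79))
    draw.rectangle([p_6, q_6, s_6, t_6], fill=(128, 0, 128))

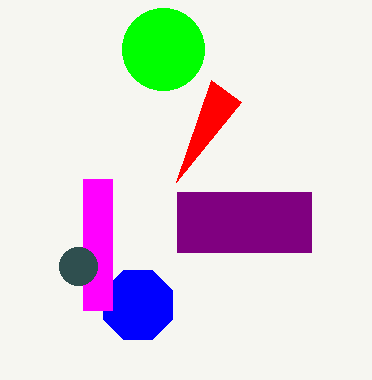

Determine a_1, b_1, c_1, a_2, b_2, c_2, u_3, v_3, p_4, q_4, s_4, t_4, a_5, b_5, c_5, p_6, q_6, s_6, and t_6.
a_1 = 138; b_1 = 305; c_1 = 37; a_2 = 163; b_2 = 49; c_2 = 41; u_3 = 241; v_3 = 102; p_4 = 83; q_4 = 179; s_4 = 112; t_4 = 310; a_5 = 78; b_5 = 266; c_5 = 19; p_6 = 177; q_6 = 192; s_6 = 311; t_6 = 252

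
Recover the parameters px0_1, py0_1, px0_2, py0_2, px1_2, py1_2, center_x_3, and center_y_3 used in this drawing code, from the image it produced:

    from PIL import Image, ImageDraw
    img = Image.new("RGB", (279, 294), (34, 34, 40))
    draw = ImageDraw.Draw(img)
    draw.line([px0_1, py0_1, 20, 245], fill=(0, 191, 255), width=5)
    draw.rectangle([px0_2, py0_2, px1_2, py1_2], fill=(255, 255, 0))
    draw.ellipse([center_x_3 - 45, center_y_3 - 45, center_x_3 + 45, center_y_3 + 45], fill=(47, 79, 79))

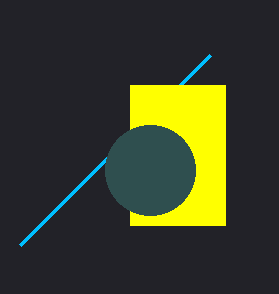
px0_1 = 210, py0_1 = 55, px0_2 = 130, py0_2 = 85, px1_2 = 225, py1_2 = 225, center_x_3 = 150, center_y_3 = 170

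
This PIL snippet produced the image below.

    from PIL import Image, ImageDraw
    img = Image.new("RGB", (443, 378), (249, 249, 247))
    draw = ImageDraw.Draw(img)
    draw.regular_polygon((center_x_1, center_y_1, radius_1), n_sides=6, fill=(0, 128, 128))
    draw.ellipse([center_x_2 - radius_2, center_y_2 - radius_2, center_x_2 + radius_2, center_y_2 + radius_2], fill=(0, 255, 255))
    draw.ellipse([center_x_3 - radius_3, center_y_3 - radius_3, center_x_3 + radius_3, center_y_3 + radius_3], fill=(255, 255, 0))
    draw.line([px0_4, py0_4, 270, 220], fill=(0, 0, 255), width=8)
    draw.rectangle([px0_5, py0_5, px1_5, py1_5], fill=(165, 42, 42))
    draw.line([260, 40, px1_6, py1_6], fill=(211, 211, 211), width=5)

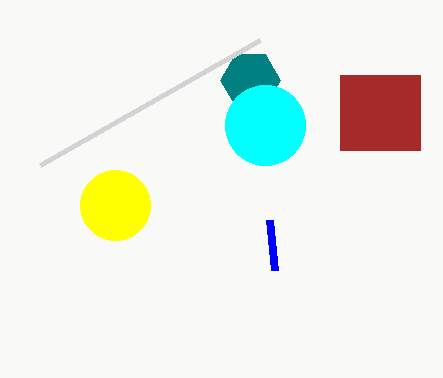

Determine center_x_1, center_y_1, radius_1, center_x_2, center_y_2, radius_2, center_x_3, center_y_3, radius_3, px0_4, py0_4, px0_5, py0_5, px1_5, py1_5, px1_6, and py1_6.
center_x_1 = 250, center_y_1 = 80, radius_1 = 30, center_x_2 = 265, center_y_2 = 125, radius_2 = 40, center_x_3 = 115, center_y_3 = 205, radius_3 = 35, px0_4 = 275, py0_4 = 270, px0_5 = 340, py0_5 = 75, px1_5 = 420, py1_5 = 150, px1_6 = 40, py1_6 = 165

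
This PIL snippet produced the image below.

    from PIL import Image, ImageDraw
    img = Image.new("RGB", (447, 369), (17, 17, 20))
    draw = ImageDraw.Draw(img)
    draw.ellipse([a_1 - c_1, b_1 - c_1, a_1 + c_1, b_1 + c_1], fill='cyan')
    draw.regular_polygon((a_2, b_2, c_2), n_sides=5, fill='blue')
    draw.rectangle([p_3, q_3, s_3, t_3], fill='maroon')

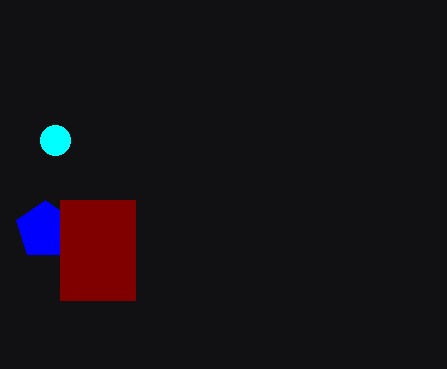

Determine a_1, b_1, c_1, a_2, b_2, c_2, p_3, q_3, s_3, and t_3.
a_1 = 55, b_1 = 140, c_1 = 15, a_2 = 45, b_2 = 230, c_2 = 30, p_3 = 60, q_3 = 200, s_3 = 135, t_3 = 300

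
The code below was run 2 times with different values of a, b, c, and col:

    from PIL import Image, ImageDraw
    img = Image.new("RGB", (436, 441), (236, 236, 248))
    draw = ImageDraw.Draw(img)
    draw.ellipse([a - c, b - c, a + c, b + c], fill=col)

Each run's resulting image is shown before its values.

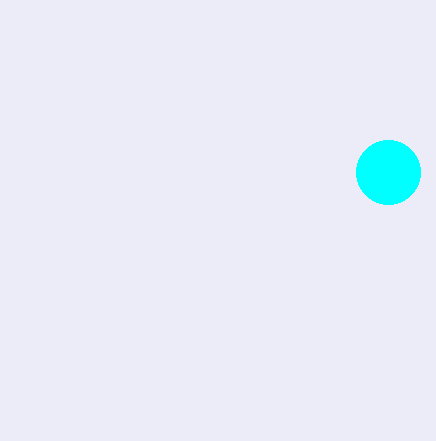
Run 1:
a = 388, b = 172, c = 32, col = 'cyan'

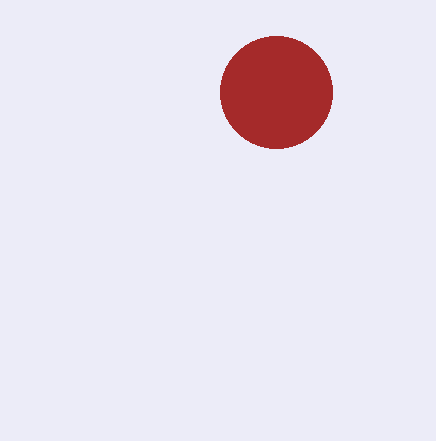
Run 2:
a = 276; b = 92; c = 56; col = 'brown'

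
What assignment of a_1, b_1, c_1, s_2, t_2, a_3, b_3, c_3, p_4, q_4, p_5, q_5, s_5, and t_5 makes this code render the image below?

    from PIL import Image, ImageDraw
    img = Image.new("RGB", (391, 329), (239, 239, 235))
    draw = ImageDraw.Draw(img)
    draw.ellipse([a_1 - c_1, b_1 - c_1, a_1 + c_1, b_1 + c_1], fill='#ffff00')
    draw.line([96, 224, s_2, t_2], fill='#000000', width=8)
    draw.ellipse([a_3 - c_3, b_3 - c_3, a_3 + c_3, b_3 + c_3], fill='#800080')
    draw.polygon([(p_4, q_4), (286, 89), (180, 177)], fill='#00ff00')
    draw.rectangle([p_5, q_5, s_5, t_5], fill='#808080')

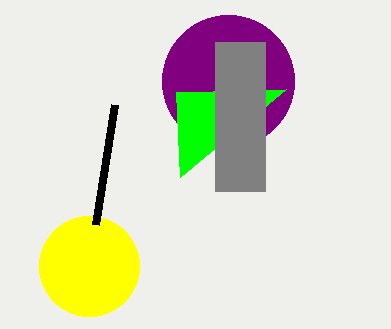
a_1 = 89, b_1 = 266, c_1 = 50, s_2 = 115, t_2 = 104, a_3 = 228, b_3 = 81, c_3 = 66, p_4 = 176, q_4 = 92, p_5 = 215, q_5 = 42, s_5 = 265, t_5 = 191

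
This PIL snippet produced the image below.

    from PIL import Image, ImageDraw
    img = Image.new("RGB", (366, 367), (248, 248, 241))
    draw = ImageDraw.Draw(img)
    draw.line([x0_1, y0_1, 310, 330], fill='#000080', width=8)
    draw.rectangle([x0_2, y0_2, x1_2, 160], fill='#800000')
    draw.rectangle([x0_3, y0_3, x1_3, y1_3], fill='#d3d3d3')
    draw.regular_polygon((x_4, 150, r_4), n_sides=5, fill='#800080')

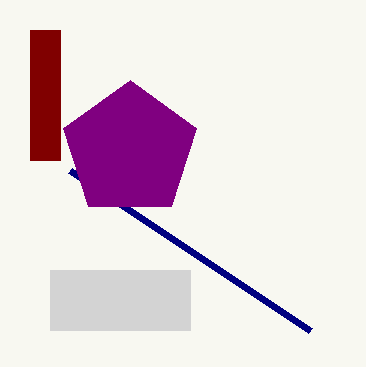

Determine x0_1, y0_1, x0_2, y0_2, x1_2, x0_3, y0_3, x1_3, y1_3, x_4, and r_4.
x0_1 = 70; y0_1 = 170; x0_2 = 30; y0_2 = 30; x1_2 = 60; x0_3 = 50; y0_3 = 270; x1_3 = 190; y1_3 = 330; x_4 = 130; r_4 = 70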